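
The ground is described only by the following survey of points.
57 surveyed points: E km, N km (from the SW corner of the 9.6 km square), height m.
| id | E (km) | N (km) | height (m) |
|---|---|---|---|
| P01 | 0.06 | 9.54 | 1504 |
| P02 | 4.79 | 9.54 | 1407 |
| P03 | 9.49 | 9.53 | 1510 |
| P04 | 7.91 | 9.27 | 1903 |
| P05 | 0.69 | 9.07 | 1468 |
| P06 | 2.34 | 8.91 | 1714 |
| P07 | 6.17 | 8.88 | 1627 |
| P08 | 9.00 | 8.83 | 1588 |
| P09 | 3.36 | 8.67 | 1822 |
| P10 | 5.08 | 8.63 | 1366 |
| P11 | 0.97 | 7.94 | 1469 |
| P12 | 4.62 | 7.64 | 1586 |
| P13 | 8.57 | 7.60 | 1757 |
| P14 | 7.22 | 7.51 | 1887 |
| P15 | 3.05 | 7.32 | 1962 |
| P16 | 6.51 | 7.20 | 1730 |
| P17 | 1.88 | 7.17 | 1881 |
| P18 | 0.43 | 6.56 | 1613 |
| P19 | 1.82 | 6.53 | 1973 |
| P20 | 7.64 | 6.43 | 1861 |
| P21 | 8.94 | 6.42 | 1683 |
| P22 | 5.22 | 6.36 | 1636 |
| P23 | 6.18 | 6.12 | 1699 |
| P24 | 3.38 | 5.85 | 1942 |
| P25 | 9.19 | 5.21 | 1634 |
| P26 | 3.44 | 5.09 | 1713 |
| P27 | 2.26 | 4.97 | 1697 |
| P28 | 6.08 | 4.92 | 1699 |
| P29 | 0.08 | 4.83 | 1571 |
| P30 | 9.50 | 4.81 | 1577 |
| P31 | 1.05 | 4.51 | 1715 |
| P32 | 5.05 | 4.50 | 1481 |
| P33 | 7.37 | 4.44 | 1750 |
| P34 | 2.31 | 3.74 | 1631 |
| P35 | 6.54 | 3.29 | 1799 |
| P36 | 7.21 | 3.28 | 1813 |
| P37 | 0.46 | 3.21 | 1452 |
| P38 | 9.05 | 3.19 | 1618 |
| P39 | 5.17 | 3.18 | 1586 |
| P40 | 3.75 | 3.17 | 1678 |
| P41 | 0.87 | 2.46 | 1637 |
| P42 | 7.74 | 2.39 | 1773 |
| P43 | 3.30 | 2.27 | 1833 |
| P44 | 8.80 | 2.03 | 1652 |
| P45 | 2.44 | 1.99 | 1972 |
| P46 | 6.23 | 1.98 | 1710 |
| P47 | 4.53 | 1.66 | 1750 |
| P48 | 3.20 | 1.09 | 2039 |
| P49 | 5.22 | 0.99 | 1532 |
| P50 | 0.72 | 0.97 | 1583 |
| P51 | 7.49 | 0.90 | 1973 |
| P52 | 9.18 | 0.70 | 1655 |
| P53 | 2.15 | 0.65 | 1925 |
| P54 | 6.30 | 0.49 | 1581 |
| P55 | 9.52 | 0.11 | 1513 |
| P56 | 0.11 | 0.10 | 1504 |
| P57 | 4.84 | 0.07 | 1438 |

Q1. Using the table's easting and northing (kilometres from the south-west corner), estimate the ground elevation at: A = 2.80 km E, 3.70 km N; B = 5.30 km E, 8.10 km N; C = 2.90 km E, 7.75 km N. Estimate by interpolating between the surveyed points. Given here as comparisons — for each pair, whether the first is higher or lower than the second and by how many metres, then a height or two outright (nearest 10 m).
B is lower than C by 510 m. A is lower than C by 310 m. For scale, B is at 1450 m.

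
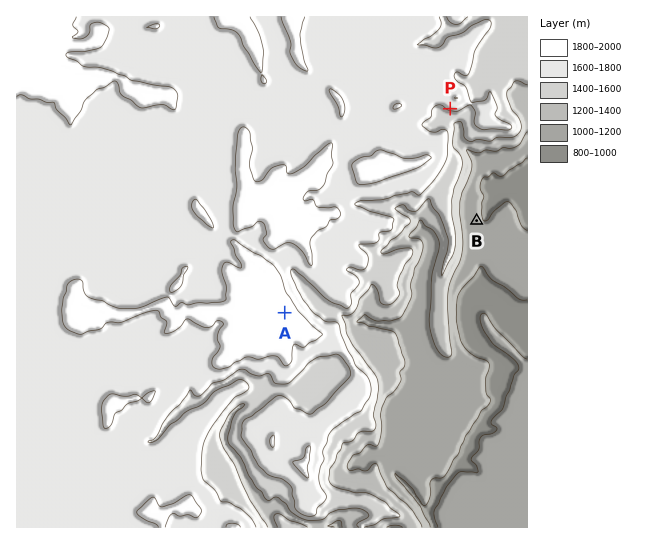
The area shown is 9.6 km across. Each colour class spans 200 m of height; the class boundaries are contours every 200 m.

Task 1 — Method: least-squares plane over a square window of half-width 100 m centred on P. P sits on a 44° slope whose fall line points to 201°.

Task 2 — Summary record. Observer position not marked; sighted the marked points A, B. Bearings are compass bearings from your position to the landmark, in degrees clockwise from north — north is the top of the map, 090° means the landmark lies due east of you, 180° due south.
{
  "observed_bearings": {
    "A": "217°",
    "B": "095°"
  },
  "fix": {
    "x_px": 362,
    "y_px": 211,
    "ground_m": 1650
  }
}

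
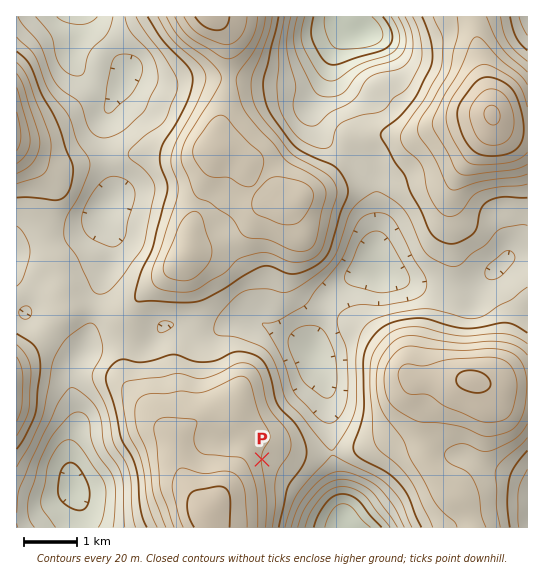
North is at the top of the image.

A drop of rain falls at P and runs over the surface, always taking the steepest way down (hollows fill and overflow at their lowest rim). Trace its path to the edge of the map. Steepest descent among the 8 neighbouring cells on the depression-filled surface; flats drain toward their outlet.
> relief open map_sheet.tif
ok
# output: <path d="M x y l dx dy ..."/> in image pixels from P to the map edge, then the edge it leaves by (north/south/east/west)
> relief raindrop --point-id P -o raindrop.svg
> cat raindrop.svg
<path d="M262 459l8 0 60 60 5 0 3 2 5 5 0 1"/>
exit: south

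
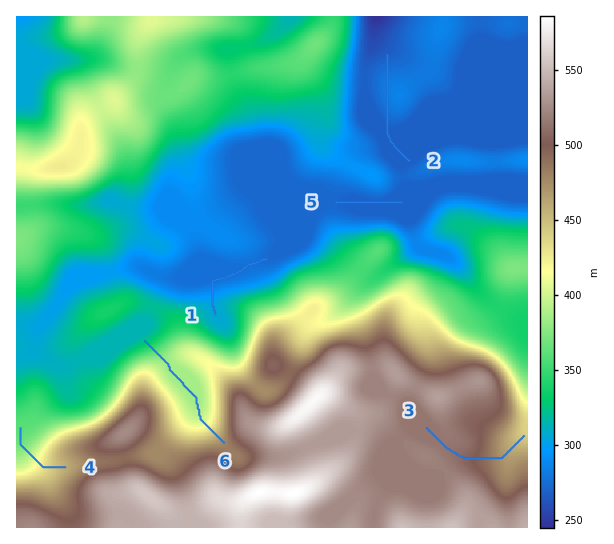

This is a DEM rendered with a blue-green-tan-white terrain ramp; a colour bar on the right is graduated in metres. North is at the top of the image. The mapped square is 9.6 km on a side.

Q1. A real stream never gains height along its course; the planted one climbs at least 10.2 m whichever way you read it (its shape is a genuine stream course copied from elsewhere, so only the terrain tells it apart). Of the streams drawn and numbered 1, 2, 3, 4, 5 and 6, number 2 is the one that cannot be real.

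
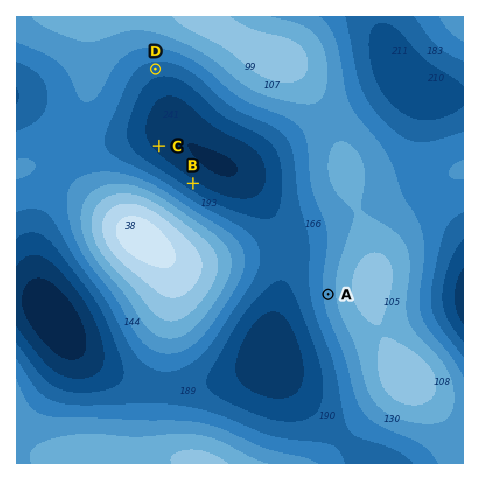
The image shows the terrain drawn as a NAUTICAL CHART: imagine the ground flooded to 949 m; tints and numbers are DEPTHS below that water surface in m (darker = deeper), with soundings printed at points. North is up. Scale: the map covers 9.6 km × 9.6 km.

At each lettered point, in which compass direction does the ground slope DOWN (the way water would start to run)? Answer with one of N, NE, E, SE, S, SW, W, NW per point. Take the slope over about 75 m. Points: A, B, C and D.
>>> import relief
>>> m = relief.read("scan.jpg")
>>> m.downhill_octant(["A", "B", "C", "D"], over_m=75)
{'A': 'W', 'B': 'NE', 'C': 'NE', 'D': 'S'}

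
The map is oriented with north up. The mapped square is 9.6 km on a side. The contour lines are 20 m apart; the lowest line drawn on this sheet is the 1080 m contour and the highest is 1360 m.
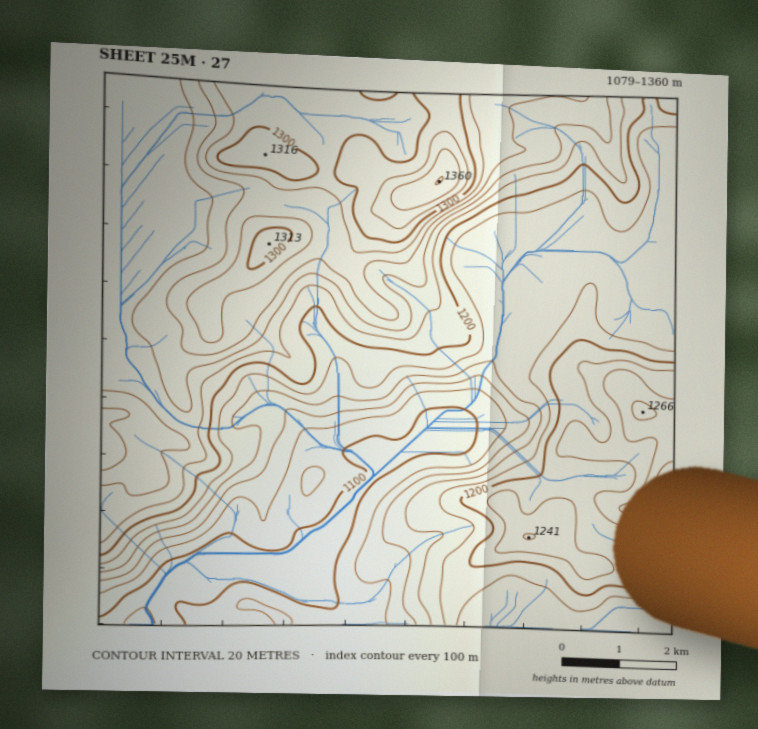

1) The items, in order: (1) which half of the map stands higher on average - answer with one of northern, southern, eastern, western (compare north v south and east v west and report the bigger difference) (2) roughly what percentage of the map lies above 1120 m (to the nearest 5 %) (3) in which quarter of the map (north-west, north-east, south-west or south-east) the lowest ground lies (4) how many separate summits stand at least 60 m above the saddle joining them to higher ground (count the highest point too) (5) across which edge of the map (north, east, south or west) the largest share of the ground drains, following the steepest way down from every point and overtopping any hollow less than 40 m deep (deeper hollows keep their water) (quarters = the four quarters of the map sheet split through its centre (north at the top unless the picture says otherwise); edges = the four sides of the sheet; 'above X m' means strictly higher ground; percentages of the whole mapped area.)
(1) On average the northern half of the map is the higher ground.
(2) Roughly 85 % of the ground is higher than 1120 m.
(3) Look to the south-west quarter for the lowest ground.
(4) There are 2 summits with 60 m or more of prominence.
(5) Most of the ground drains across the southern edge.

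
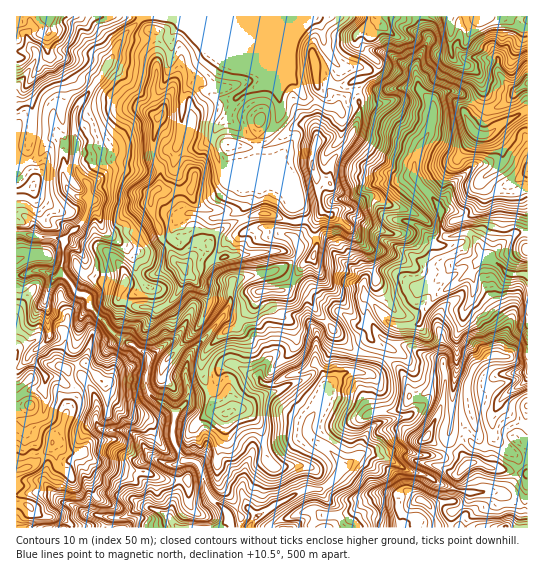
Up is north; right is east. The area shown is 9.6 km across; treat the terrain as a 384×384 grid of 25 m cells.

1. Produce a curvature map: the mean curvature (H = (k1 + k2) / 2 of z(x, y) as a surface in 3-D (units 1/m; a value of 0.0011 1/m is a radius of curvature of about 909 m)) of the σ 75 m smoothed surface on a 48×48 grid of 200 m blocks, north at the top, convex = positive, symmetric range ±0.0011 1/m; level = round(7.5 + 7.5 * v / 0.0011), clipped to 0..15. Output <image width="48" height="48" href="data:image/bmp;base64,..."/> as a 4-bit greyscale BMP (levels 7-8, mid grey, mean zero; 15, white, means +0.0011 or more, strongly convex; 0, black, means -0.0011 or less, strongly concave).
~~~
<image width="48" height="48" href="data:image/bmp;base64,Qk32BAAAAAAAAHYAAAAoAAAAMAAAADAAAAABAAQAAAAAAIAEAAATCwAAEwsAABAAAAAAAAAAAAAAABEREQAiIiIAMzMzAERERABVVVUAZmZmAHd3dwCIiIgAmZmZAKqqqgC7u7sAzMzMAN3d3QDu7u4A////AFVIfMt42YhFRnR4bLdqh3ZXW4Zsepu92ozdpABJVlQ63aKIQ3vLuol0XJaZN5ZVdpqCBW34QzpIxga0hyJqhZqnfI37y2h2WIZkjmljSml34G1liIUiJoesz92TIzVVWnVIr2pmma3c8Mpkeahmo1WHONcAfWVnartoqHuYiegWsOplm8u8yEV2dQB9zbnMmnmIh6yVVgCAAsiVe5iYh2VWQ7yGWLqHZ3eKl8lntD+Et3qWWnVmVXdEVFqIeWVmeXaKlYudcJ0L13mGenVmd4hJmb74WHlXqHd5p2AjGa0J54qHmnZ2eLuTeZXKV5lYiHdHq3D7ys4Uu6qZqGZ2dpvLdkJuZ6hXeYtXqqLLqWAQGpiap1ZnZmiZmLY7d7d1nGdImYO8hQTaCoiImql2ZmmXRbloh7aFSplIaFnNkQ/mLHiXRFq5VWmWRrd4pdWLgm1GqGytpg+QbGiFOpJJZUQzWaVpsedVUkW9yNd/zg/kPWVXdbuTWWaImlV80Nya5ZNac7dJUALqDJVollrVSZu6hnutwarc86lUla5wBtMLoMl5dmfGO7lmmronYaqbpIiF1a8CS+Zy+Q3Jd3m1PsZphEQ9kmVpkJV2xXIOpblkTzGZlolyqmZpNoVthEdo0rYV7wDdvc+1CsFpp2d3pFpma4dalVd41JsI5APdd3brB7ZZuIuXZqc2mWZ1q1eHpo6V4FmLpkNcn4VKzLyEe5Y6p2Z3WHeXiSeQCOlotahs2jEDNFeV2lc6hFd3h1mmNJRKH3d6lni8mahlQyO71nVWNIh3Z2d0ZqzvDUiqVTbImJ3+3LldslZ9yWV3d4VIramqBqylVkqGeJZ4eak40lfrY2h5mpV1fSAUM5pGhm1oiahFZkRIdF+UfelWMzaHVqfLgzlqZZxnh2qYZXqpmsyJVEXWzHVXZ2iYvSZ6mcdmZ4h4zsZm3bu0J6yjV5t2eXmZmEJni8d2mHh3aGVFxHl3u5dTWHqYmZmYRlZ3u8qYt2ZmZ3dHysU5hmY3WMuZqnmYSyV3Zot2uVV3d3c5voV1ZFRpdKuGaGioZXl3ZFtXzGV3d3ZNnEN1V2SZuTiZhXeJhJiIdrpnmlZ3d3ZeapNplmR5y1NphYl5g4h2ZcdXZlmZiHZMpNlZl2RneZh3hnl3k3h3Zcl2plqXZ5dJ6X+IllVFWLy4dXp2pId3VaqFt1Zml2l6uE61ZndUWemrhGl2pJeJd7yUuWZ4qlaZlkjFZ4dTTcZpymhmlHiJmpukqIdomWeGZWi5vJdSf5VVe4dWhziYh4e1lmdmeGllmHina6UxdDqXOXtVeYSIdqeYZ4moZmdZqJmWETFnQ2uHU1qnZnVYdppoeId4d3Zpp2icy7FJmrxzxKWsqZg2d5tZh3Z3d3ZrpmVL9iCL7ahl1JWKlWZliYlphnd3d3ZthXeYEnBM52VDqIWZh2eDaHhqdnd3d3drZo2abP4D18Y4a2erpnh2OLqHZ3d3d3doeIy6u4YD96p4e4aaZ5irlWZmd3d3d3d2ZkOJlomH14qqqA=="/>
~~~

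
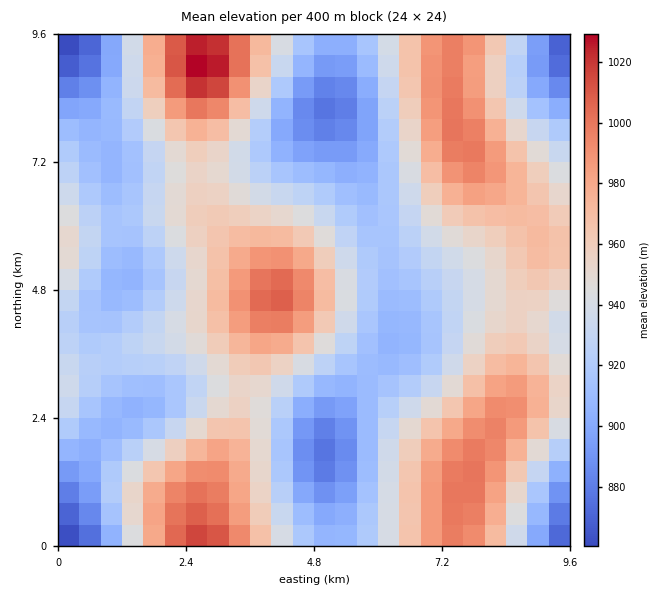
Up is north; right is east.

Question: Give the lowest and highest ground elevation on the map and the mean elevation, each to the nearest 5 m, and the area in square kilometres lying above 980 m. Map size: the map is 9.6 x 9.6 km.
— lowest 860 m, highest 1030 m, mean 940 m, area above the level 15.7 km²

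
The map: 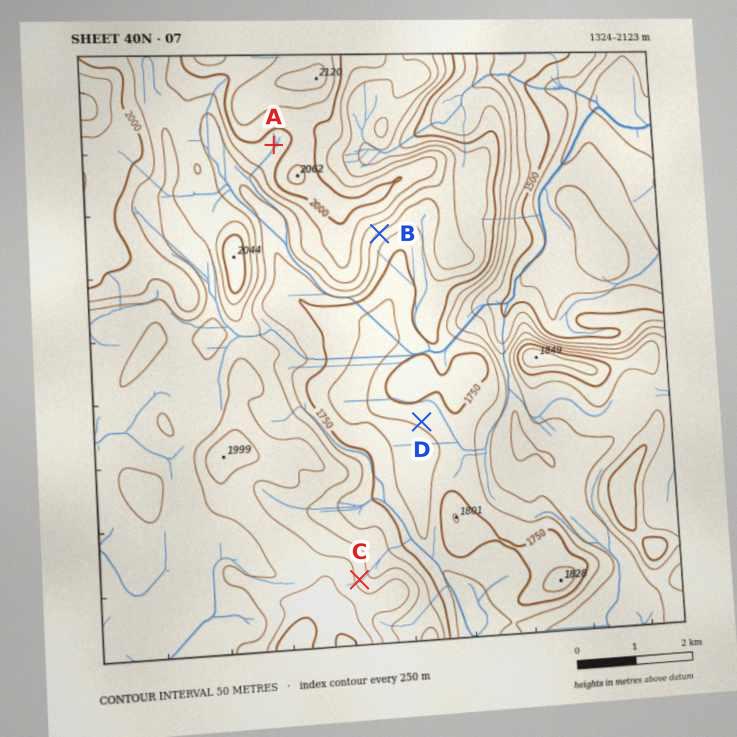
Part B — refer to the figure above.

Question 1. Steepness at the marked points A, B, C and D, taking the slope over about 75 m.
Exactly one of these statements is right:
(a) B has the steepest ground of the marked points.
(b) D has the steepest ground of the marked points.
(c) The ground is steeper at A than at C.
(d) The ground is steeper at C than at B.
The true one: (a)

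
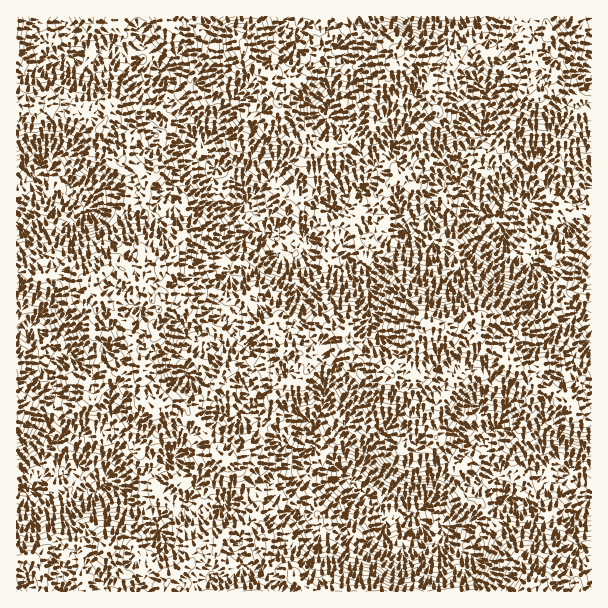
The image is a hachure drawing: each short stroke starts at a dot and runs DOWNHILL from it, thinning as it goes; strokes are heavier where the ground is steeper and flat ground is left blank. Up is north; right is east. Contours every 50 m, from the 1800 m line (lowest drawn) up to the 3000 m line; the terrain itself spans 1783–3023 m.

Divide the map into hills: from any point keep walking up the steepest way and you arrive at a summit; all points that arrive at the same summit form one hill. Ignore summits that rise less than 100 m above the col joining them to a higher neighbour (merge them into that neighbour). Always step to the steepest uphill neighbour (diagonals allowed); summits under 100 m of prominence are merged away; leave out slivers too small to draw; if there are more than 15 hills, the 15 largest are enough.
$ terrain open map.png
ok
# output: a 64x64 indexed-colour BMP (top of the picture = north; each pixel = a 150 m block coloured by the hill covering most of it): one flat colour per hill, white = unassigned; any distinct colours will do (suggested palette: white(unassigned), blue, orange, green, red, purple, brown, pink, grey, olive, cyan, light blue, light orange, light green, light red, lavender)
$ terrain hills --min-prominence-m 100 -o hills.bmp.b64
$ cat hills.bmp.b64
<image width="64" height="64" href="data:image/bmp;base64,Qk12CAAAAAAAAHYAAAAoAAAAQAAAAEAAAAABAAQAAAAAAAAIAAATCwAAEwsAABAAAAAAAAAA////ALR3HwAOf/8ALKAsACgn1gC9Z5QAS1aMAMJ34wB/f38AIr28AM++FwDox64AeLv/AIrfmACWmP8A1bDFAN3d2qqqqqqIiIiIiIiIiZmZmZmZmZmZd3d3d3d3d3d33d3aqqqqqoiIiIiIiIiJmZmZmZmZmZl3d3d3d3d3d3fd3dqqqqqqiIiIiIiIiJmZmZmZmZmZmXd3d3d3d3d3d93d2qqqqqqIiIiIiIiImZmZmZmZmZmZd3d3d3d3d3d33d3aqqqqqoiIiIiIiIiJmZmZmZmZmZmXd3d3d3d3d3fd3aqqqqqqqIiIiIiIiIh3mZmZmZmZmZd3d3d3d3d3d93dqqqqqqqqiIiIiIiIiHd3EZmZmZmZl3d3d3d3d3d33d2qqqqqqqqIiIiIiIiIiHERGZmZmZmRF3d3d3d3d3fd2qqqqqqqoRGIiIiIiIiIgREZmZmREREREXd3dxEXd93aqqqqqqERERgiKIiIiIiBERGZERERERERF3dxEREX3aqqqqqqEREREiIiKIiIiIgRERERERERERERERERERHKqqqhGqERERESIiIiIiIoiIEREREREREREREREREREcwaqhERIiERERIiIiIiIiKCKBERERERERERERERERERzMIiEREiIiIRIiIiIiIiIiIhERERERERERERERERERHMwiIhESIiIiIiIiIiIiIiIREREREREREREREREREREczMIiERIiIiIiIiIiIiIiIhERERERERERERERERERERzMwiIREiIiIiIiIiIiIiERERERERERERERERERERERHMzCIiEiIiIiIiIiIiIiEREREREREREREREREREREREczMIiIiIiIiIiIiIiIiERERERERERERERERERERERERzMwiIiIiIiIiIiIiIhERERERERERERERERERERERERHMzCIiIiIiIiIiIiIiEREREREREREREREREREREREREczMIiIiIiIiIiIiIiIRERERERERERERERERERERERERzMwiIiIiIiIiIiIiIhERERERERERERERERERERERERHMzCIiIiIiIiIiIiIiEREREREREREREREREREREREREczCIiIiIiIiIiIiIiIRERERERERERERERERERERERERzMIiIiIiIiIiISIiIhERERERERERERERERERERERERHMwiIiIiIiIiIREiIiEREREREREREREREREREREREREczCIiIiIiIiIiERIiIRERERERERERERERERERERERERzCIiIiIiIiIiIiERIREREREREREREREREREREREREREiIiIiIiIiIiIiIhERERERERERERERERERERERERERESIiIiIiIiIiIiIiIREREREREREREREREREREREREREbIiIiIiIiIiIiIiIhEREREREREREREREREREREREREbsiIiIiIiIiIiIiIhEREREREREREREREREREREREREbuyIiIiIiIiIiIiIiEREREREREREREREREREREREREbu7IiIiIiIiIiIiIiIhERERERERERERERERERERERERu7siIiIiIiIiIiIiIiIRERERERERERERERERERERERu7uyIiIiIiIiIiIiIiIiERERERERERERERERERERERu7u7IiIiIiIiIiIiIiIiIhERERERERERERERERERERG7u7siIiIiIiIiIiIiIiIiIRERERERERERERERERERG7u7uyIiIiIiIiIiIiIiIiIiERETMzERERERERERERu7u7u7IiIiIiIiIiIiIiIiIiIRERMzMxETMxERERERu7u7u7siIiIiIiIiIiIiIiIiIRERETMzMzMxERERERG7u7sRGyIiIiIiRERCIiIiIiIRERERUzMzMzERERERZru7ERG7IiIiIkREREQiIiIhEREREVVTMzMzMRERERZmZmYREWsiIiREREREREIiIhEVUREVVTMzMzMxERERZmZmZmZmZkIiRERERERERCIiERVVFVVVMzMzMzMREzZmZmZmZmZmREREREREREREQiIVVVVVVVUzMzMzMzMzNmZmZmZmZmZERERERERERERERFVVVVVVVTMzMzMzMzMzZmZmZmZmZkREREREREREREREVVVVVVVVMzMzMzMzMzNmZmZmZmZmREREREREREREREVVVVVVVVUzMzMzMzMzMzZmZmZmZmZERERERERERBERVVVVVVVVVTMzMzMzMzMzM2ZmZmZmZkREREREREREERVVVVVVVVVVMzMzMzMzMzMzZmZmZmZmREREREREREQRFVVVVVVVVVVTMzMzMzMzMzNmZmZmZmZEREREREREREFVVVVVVVVVVVMzMzMzMzMzM2ZmZmZmZkRERERERERERVVVVVVVVVVVUzMzMzMzMzMzZmZmZmZjRERERERERERFVVVVVVVVVVVTMzMzMzMzMzNmZmZmZmZEREREREREREVVVVVVVVVVVVMzMzMzMzMzNmZmZmZmZkREREREREREVVVVVVVVVVVVUzMzMzMzMzM2ZmZmZmZmREREREREREM1VVVVVVVVVVVVMzMzMzMzMzZmZmZmZmZERBERFEREMzNVVVVVVVVVVVUzMzMzMzMzNmZmZmZmZkRBEe7u7u4zM1VVVVVVVVVVVTMzMzMzMzM2ZmZmZmZmREER7u7u7jMzVVVVVVVVVVVTMzMzMzMzM2ZmZmZmZmZERE7u7u7jMzM1VVVVVVVTMzMzMzMzMzMzZmZmZmZmZkRETu7u7uMzMzVVVVVVVTMzMzMzMzMzMzNmZmZmZmZm"/>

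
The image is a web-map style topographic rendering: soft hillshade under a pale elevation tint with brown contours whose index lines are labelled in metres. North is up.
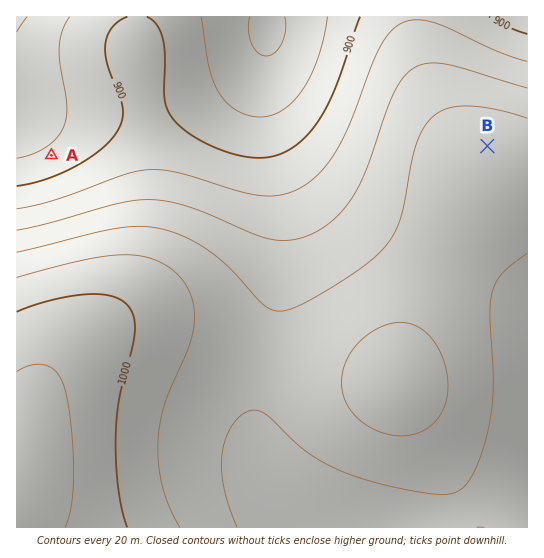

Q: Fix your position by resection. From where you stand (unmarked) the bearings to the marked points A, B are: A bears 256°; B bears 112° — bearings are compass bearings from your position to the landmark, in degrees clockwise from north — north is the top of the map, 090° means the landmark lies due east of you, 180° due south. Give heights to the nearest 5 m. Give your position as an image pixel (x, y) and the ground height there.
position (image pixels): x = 335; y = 85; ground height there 900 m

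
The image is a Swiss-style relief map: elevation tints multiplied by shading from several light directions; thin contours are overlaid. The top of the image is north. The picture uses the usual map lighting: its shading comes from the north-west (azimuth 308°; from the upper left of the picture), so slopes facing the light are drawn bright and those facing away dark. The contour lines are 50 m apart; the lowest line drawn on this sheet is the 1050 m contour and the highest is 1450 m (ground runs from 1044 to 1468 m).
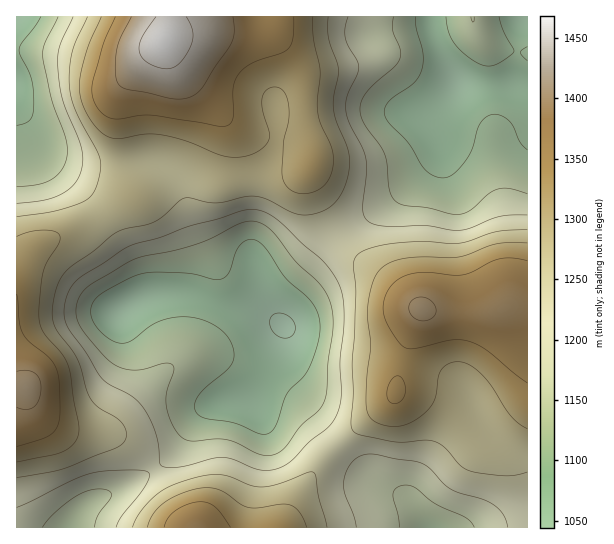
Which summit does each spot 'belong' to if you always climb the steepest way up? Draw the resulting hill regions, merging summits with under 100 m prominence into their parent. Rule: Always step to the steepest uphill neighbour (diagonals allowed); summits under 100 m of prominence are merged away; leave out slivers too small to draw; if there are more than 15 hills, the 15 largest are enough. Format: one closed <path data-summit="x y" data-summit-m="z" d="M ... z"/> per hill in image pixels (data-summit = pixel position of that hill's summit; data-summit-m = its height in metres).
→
<path data-summit="163 41" data-summit-m="1468" d="M527 16l-510 0-1 87 25 43 18 13 22 5 66-3 10 3 13 8 11 14 11 43 9 25 0 19-2 9-7 11-7 2 42 12 28 2 24 14-2-14 6-16 33-40 17-17 60-36 39-37 7-14-2-12-5-14 0-10 25-32 9 4 49-1 13 2z"/><path data-summit="422 309" data-summit-m="1407" d="M457 81l-25 32 0 10 7 20-2 11-5 9-39 37-60 36-50 57-6 20 2 6 5 8 0 8-5 20-7 15 0 7 31 25 36 44 30 30 14 11 23 10 9 10 11 21 101 0 1-441-13-3-49 1z"/><path data-summit="26 387" data-summit-m="1410" d="M17 104l-1 423 54 1 10-17 11-10 39-16 37-25 14-15 12-24 9-10 8-6 13-4 27 0 26-43 7-19 1-12-14-11-15-7-28-2-42-12 7-2 7-11 2-9 0-19-9-25-11-43-11-14-13-8-10-3-66 3-22-5-18-13z"/><path data-summit="195 527" data-summit-m="1389" d="M275 359l-25 42-27 0-13 4-8 6-9 10-12 24-14 15-37 25-39 16-11 10-9 16 354 1-10-21-9-10-23-10-14-11-30-30-36-44-31-25z"/>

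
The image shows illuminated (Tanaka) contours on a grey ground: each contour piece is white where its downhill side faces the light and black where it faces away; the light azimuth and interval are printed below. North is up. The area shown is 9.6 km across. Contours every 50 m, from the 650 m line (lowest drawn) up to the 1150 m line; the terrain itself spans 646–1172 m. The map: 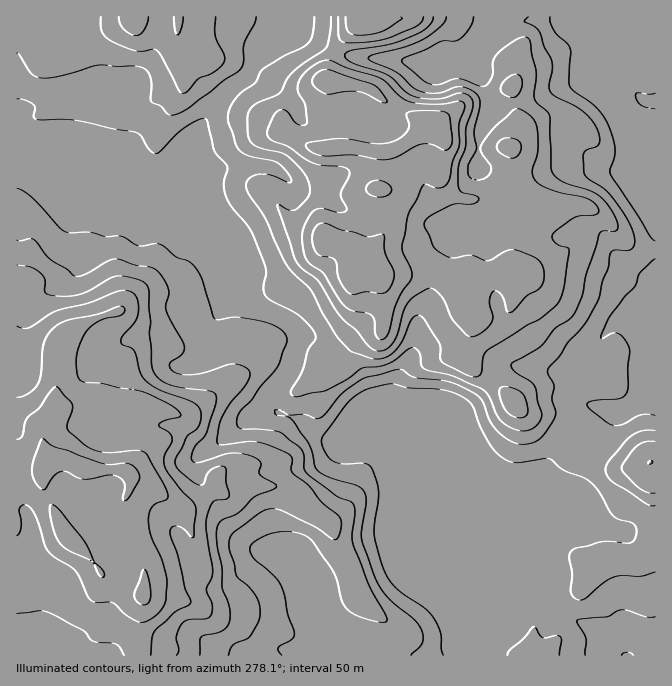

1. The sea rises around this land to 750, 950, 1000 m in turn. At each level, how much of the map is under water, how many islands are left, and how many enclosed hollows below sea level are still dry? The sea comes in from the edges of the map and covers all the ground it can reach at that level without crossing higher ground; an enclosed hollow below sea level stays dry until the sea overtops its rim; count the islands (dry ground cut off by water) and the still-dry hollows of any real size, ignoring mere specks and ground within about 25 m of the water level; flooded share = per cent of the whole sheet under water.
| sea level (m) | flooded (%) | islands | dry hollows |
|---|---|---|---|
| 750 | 17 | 0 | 0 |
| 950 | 70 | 0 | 0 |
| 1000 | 78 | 1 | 0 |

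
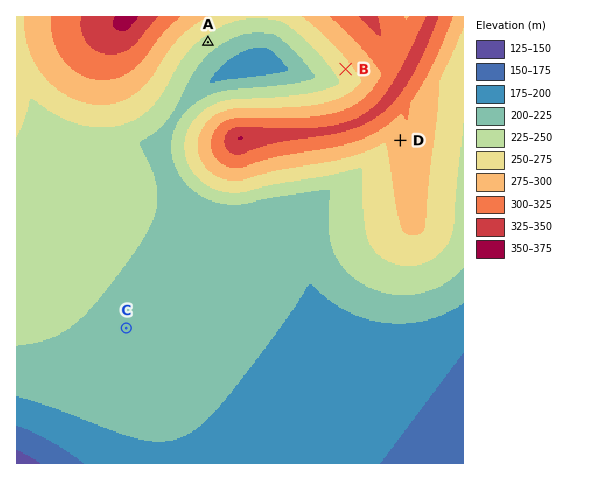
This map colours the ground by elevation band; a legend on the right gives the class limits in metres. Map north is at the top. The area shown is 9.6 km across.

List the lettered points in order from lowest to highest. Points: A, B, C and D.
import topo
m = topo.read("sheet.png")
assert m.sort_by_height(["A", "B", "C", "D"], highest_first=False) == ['C', 'A', 'B', 'D']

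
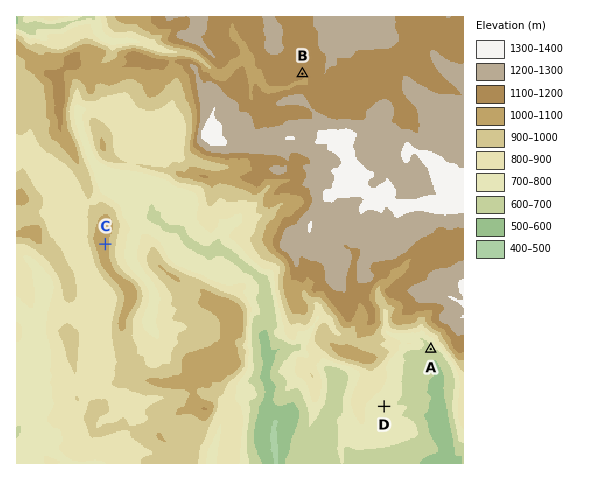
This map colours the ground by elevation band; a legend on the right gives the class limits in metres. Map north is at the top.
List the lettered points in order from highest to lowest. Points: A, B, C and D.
B C D A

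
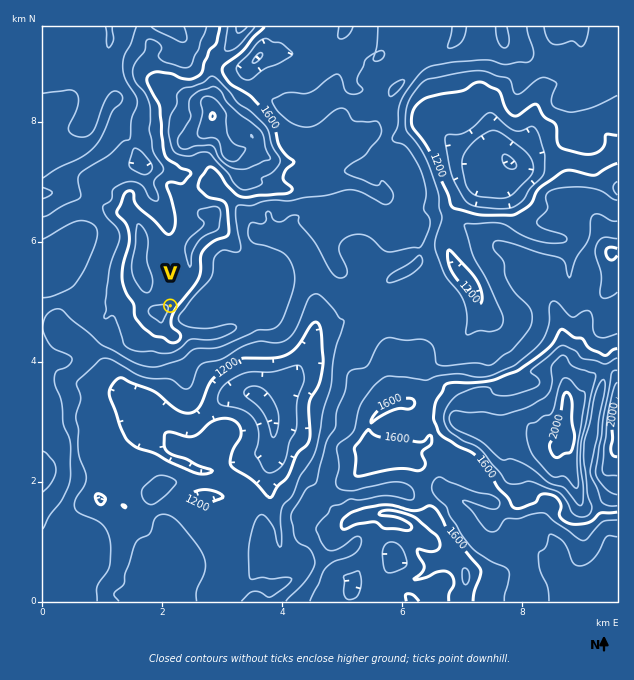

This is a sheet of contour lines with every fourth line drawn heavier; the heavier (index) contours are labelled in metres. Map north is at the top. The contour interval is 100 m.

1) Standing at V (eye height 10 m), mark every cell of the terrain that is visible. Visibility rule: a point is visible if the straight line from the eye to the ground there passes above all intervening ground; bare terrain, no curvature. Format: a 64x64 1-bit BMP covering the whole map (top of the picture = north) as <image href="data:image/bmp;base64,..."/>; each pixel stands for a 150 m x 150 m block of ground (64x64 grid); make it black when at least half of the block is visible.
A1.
<image width="64" height="64" href="data:image/bmp;base64,Qk0+AgAAAAAAAD4AAAAoAAAAQAAAAEAAAAABAAEAAAAAAAACAAATCwAAEwsAAAIAAAAAAAAA////AAAAAAABTz//eIYAAAD/H7+QAgAAAP8fX4ACAAAA/w+3AAIAAAB/z/OAPAAAAH/P8gA8AAAAf4+zAAwAAAA7D7+ACAAAAD4P/8CwAAAABA/58HAAAAAAD//8AAAAAAAH/8AACBAAGA//gAAQAAAAD//AADCAAAAH//AAcYAAAAP/8ABjgAAAAH/wAOGAAAAYf//iw8AAAA5/+A4HwAAAD5/4DAfAAAAPD/gd38AAAAAH/h//wAAAAAf/n4/AAAAAAf//h8AAAAAB///zwAAAAAD////AAAAAAP+D/8AAAAAA/8D/wAAAAAD/4P/AAAPgAP/wP8AAA/jAf/gfwAAB/4B/+B/AAAH/wH/4H4AAA//Af/gfgAAPf+D+eD+OAB+/4O4QP44AH5/gx4B/nwAbj+GDwH+fABuHAQfAfA4AEwQDB8DwDgAQAAOPgOAOAAAgD/8AQBwAACA/7gAAfAABAD/+AAH8AAIAf/4AAPgAAgH/+AAAcAAAA4DgAAAAAAAAAAAAAAAAAA/AAAAAAAAH3oAgAAAAAAfxAHAAAAAABvAAGAAAAAAAMAAAAAAAAAAwAAAAAAAACAAAAAAAAAAMAAAAAAAYAAwAAAAAAAcAGAAAAAAAAwAAAAAAAAABAAAAAAAADAwAAAAAAAB8DAAAAAAAAHAOAAAAAAAEIAYAAAAAAAAgBw=="/>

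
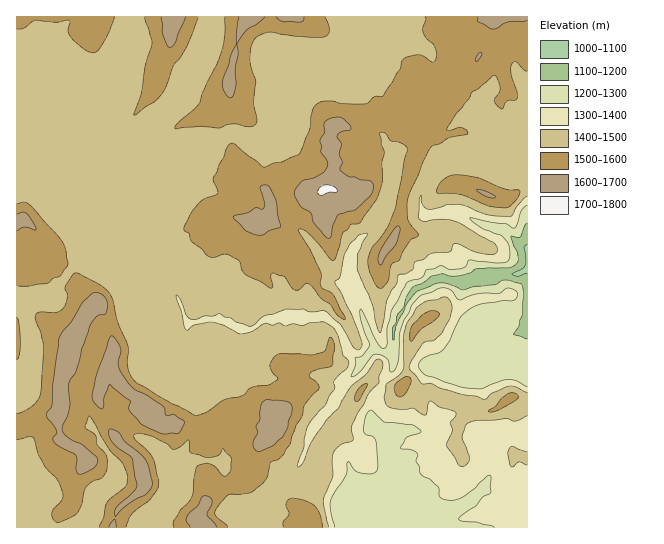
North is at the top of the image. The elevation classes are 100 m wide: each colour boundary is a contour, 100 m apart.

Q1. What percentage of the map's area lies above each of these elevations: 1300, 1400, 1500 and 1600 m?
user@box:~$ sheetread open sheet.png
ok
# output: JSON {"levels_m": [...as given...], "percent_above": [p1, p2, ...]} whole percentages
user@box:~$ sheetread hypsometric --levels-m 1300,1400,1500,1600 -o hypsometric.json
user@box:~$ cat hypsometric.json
{"levels_m": [1300, 1400, 1500, 1600], "percent_above": [92, 82, 34, 6]}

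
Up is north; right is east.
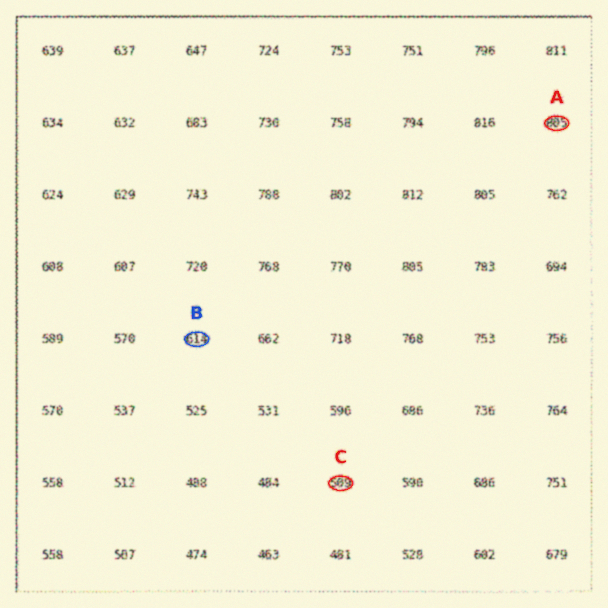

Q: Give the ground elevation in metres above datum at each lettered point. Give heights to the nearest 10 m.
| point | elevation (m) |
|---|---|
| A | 810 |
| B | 610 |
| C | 510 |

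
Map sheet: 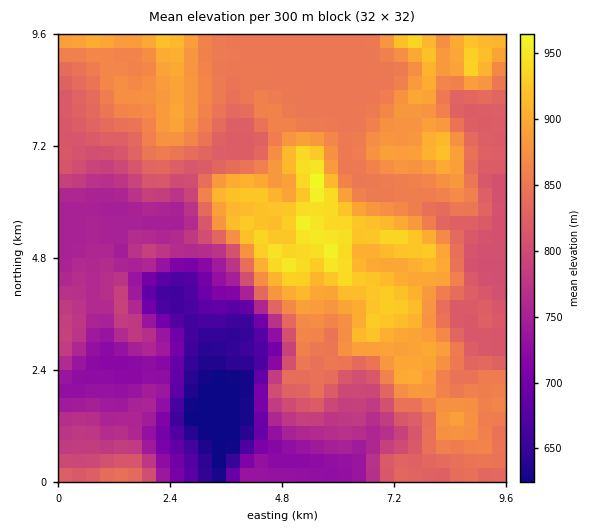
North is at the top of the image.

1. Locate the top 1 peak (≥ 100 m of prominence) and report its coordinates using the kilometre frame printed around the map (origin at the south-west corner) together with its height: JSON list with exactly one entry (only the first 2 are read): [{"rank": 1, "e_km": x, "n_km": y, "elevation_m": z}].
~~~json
[{"rank": 1, "e_km": 5.51, "n_km": 6.41, "elevation_m": 972}]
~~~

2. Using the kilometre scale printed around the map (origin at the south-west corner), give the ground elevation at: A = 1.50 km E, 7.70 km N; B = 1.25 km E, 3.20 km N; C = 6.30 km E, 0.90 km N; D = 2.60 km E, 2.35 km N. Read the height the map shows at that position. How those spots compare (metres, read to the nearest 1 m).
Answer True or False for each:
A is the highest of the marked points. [True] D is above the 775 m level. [False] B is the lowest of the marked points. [False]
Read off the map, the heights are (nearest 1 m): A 847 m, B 755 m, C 759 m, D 677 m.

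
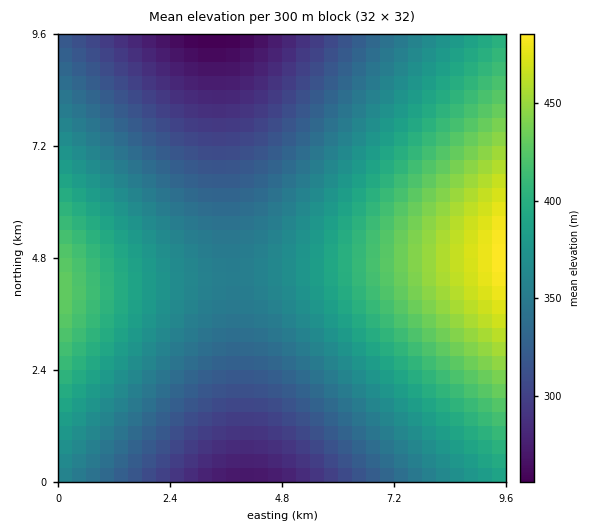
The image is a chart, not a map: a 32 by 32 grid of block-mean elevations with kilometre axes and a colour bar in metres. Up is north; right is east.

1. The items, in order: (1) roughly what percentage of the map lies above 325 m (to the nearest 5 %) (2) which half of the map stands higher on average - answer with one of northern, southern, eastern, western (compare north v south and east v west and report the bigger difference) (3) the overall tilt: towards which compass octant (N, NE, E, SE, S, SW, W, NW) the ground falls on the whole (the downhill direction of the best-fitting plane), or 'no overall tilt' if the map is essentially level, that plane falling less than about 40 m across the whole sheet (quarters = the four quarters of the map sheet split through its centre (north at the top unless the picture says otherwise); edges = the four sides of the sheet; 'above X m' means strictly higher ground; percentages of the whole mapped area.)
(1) Ground above 325 m makes up about 75 % of the sheet.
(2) On average the eastern half of the map is the higher ground.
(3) The general tilt is down to the west (the land rises towards the east).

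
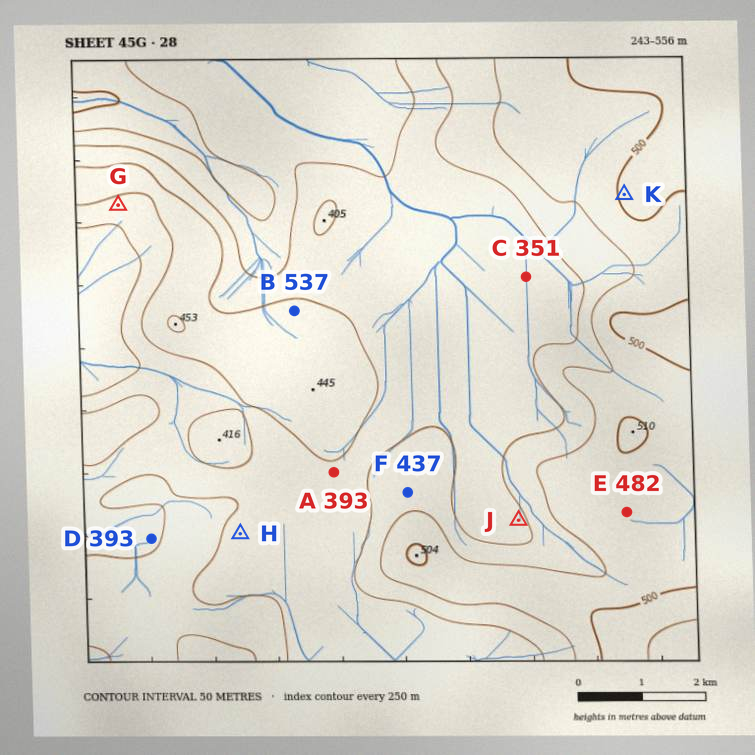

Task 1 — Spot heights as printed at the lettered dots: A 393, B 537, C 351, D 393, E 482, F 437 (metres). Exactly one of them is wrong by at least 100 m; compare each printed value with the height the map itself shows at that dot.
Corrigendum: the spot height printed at B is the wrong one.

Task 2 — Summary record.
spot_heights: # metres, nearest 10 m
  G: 380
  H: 390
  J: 390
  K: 510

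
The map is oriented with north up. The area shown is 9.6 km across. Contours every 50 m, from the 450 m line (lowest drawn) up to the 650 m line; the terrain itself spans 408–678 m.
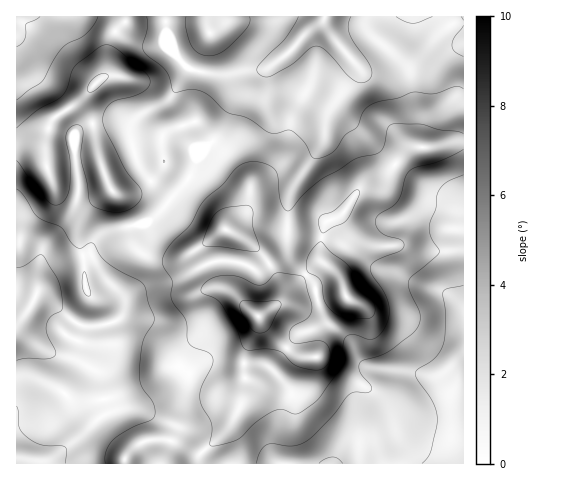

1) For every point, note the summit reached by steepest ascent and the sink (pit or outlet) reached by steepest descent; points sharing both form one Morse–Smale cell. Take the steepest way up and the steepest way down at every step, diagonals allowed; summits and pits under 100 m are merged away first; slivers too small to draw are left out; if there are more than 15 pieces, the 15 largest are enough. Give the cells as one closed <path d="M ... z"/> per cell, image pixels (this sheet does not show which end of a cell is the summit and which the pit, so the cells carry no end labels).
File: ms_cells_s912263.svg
<path d="M125 16l-109 1 1 447 180 0 2-9 27-24 13-21 6-22 0-32 13-28 1-12 18-11 4-8-1-14-16-26-13-13-26-15-4-16-22-28-34-22-7 10-13 13-12 6-17 1-6-4-12-36-12-56 4-7 16-15 3-32 5-10 12-12z"/><path d="M463 16l-337 0 0 5-12 12-4 7-4 35-16 15-4 7 12 56 10 32 8 8 17-1 12-6 13-13 7-10 29 19 27 31 4 16 26 15 17 18 12 21 1 14-2 6 37-39 7-1-4-11 6-29 16-7 22-30 21-10 19-21 9-7 23-1 29-7z"/><path d="M463 141l-28 6-18 0-7 2-26 27-21 10-22 30-16 7-5 20 0 16 18 17 8 19-17 1-30 8-21 0-19 12-1 12-13 28 0 32-6 22-13 21-27 24 0 9 265-1z"/>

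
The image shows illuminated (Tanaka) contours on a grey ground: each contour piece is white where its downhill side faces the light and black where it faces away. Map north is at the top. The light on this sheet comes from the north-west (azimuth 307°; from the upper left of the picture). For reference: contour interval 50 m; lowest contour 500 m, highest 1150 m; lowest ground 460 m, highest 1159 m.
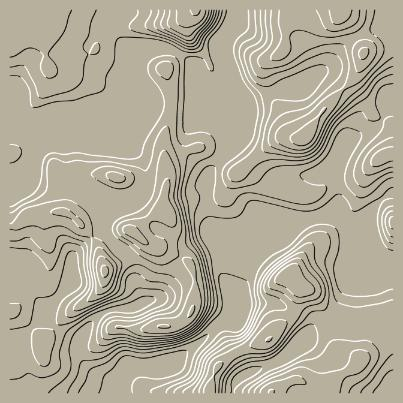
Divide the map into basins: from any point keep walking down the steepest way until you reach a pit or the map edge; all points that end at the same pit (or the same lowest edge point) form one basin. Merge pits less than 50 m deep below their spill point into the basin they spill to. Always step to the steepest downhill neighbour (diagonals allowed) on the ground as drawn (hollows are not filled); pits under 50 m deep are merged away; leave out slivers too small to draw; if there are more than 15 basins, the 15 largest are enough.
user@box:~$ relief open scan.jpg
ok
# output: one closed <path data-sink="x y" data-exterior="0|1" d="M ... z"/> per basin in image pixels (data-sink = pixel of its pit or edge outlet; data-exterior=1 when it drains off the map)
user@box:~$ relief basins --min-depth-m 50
<path data-sink="118 393" data-exterior="1" d="M393 10l-383 0 0 383 199 0 5-20 9-12 15-10 30-11 25-25 4-10 2-18 11 3 17 23 2 15 6 18 26 13 6-19 2-25 4-3 20-3z"/><path data-sink="233 393" data-exterior="1" d="M302 288l-3 1-2 16-4 10-25 25-30 11-21 16-7 18 0 8 61 0 23-14 18 7 16 1 9-10 21-13 2-3-1-3-24-12-6-18-2-15-17-23z"/><path data-sink="393 393" data-exterior="1" d="M393 309l-20 3-4 3-2 25-7 21-6 7-14 7-10 9-2 3 2 6 63 0z"/>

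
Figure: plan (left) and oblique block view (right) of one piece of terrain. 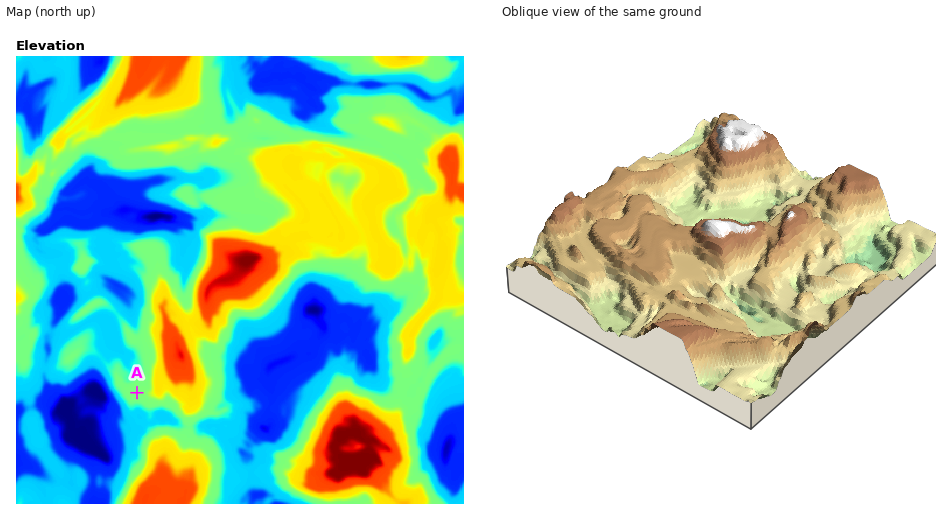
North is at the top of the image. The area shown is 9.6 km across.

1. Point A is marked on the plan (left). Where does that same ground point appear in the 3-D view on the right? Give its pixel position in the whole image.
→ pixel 830 233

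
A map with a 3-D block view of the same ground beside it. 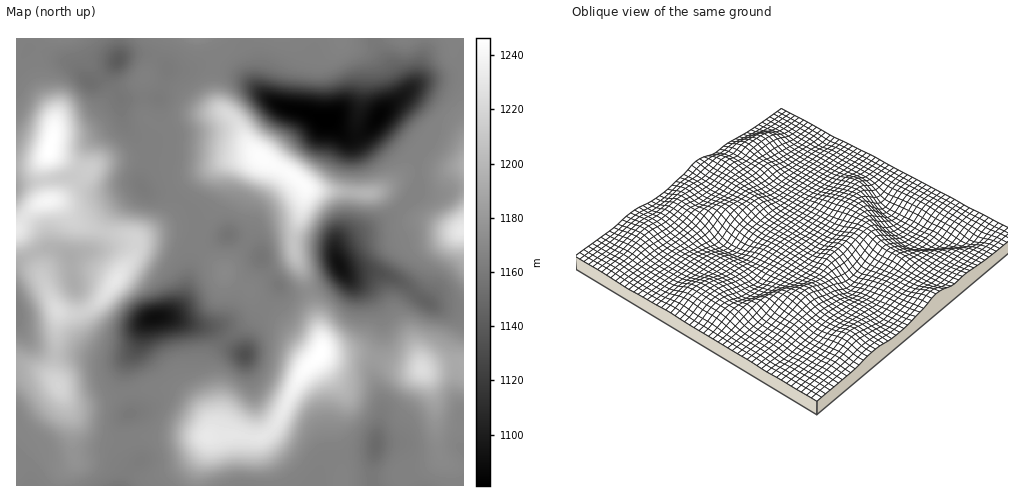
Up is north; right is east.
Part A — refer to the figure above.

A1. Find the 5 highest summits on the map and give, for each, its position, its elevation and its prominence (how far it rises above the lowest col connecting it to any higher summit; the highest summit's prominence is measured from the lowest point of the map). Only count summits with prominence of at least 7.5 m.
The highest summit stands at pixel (50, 148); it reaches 1246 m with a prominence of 165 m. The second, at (321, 354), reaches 1246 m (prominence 81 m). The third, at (262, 158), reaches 1244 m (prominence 72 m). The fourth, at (48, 201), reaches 1240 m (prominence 24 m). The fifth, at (116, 280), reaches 1231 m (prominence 20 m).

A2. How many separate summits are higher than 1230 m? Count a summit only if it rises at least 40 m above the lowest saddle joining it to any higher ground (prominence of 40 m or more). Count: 3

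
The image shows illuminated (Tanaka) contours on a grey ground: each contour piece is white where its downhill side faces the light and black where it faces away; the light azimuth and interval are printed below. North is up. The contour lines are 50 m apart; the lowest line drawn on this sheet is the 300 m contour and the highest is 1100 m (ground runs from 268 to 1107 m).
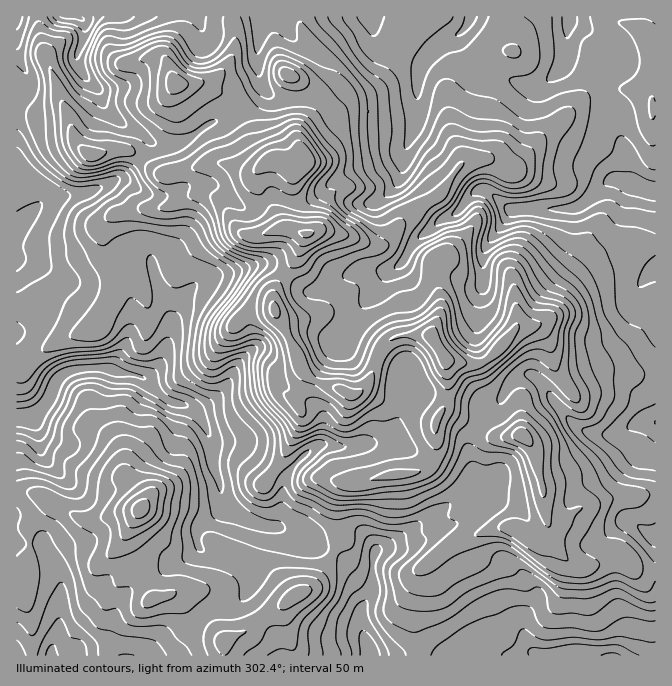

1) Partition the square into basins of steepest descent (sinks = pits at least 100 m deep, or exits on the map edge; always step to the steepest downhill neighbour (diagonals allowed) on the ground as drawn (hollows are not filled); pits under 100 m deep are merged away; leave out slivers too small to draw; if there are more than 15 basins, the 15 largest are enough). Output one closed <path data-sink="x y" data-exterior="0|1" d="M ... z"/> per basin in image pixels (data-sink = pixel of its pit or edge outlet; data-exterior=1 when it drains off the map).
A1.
<path data-sink="655 192" data-exterior="1" d="M655 16l-14 1 0 8 12 18 0 47-2 2 2 6-6-5-15-4-33 0-9 4-30 30-11 8-39 40-20-12-18 0-11 4 2-5-12-26-3-25 1-14 4-6 29-33 13-5 16 1-5-3-5-12-1-19-266 0-1 9 3 12-2 15-12 21-10 6-9 3 32 17 9 11 7 17 2 13 11 17 5 3-13 13 2 14 15 21 9 20 6 0 16 5-8 25-18 25-5 12 3 20 20 37 5 16 11 11 10 5 20 5 6 5 7 0 13-11 11-31 9-11 10-5 10-2 22 2 16 24 2 32-5 18 47 26 14 2 16-4 9 8 7 15 2 15 5 13 1 25 7 25 8 17 11 11 7 3 13 0 24-8 8 0 18 13 16-1z"/><path data-sink="32 417" data-exterior="0" d="M210 194l-16 0-29 14-18 0-29 5-10 5-5 7 0 17 8 28 2 18-14 37-4 4-31 10-20 10-19 15-9 3 0 125 22 2 44 25 18 0 20-6 18-2-9 17-1 10 10 17 1 12 15 31 13-2 7-3 11 0 10 5 29 42 1 16 67 0 1-8-9-23-1-18 4-6 21-12 11-11 22-40-3-21 0-14 3-15 7-5 12 0 32-9 23-1 12-5 6-8 3-10-2-23 10-20 4-15-2-32-16-24-22-2-14 4-11 9-15 36-13 11-7 0-6-5-15-3-15-7-11-11-5-16-20-37-3-12 1-13 22-32 8-25-20-5-27 8-12-2-11-9-10-20z"/><path data-sink="370 655" data-exterior="1" d="M445 411l-3 0-6 9-2 7 2 23-3 10-6 8-20 6-15 0-32 9-12 0-7 5-3 15 3 35-22 40-11 11-21 12-4 6 1 18 10 31 123 0 1-18-4-23 5-23 0-20 6-8 30-21 35-14 22-1 13 10 7 0 10-5 6-6-5-42-5-13-2-15-7-15-9-8-16 4-14-2z"/><path data-sink="17 230" data-exterior="1" d="M17 101l0 265 8-2 19-15 26-13 25-7 4-4 14-37-2-18-8-28 0-17 11-11 20-5 31-1 29-14 16 0 14 11 10 20 11 9 12 2 26-8-10-20-15-21-1-18-13 2-15-7-17-1-42 11-6 0-10-5-24-18-15-2-17 5-8 0-14-12-8-29-4-4-29 2z"/><path data-sink="614 655" data-exterior="1" d="M549 526l-7 7-10 5-7 0-13-10-22 1-35 14-30 21-6 8 0 20-5 23 4 40 237 1 1-84-16-1-18-13-8 0-24 8-13 0-7-3-11-11z"/><path data-sink="52 655" data-exterior="1" d="M34 493l-18 0 1 163 207-1 0-15-29-42-10-5-11 0-15 5-5 0-3-3-3-13-9-15-1-12-10-17 1-10 9-17-18 2-20 6-18 0z"/><path data-sink="569 17" data-exterior="1" d="M640 16l-138 0-1 19 5 12 5 3-16-1-13 5-26 28-7 11-1 7 1 23 14 39 9-3 18 0 18 12 6-2 19-22 27-24 24-25 15-9 43 2 5 2 5 6 1-56-12-18z"/><path data-sink="67 17" data-exterior="1" d="M187 16l-149 1 6 38 12 27 3 15 10 20 5 21 13 15 11 1 17-5 15 2 24 18 10 5 55-12-13-32-25-32-3-13-12-23 0-10 20-27z"/><path data-sink="17 17" data-exterior="1" d="M37 16l-21 1 0 83 19 11 19 0 1-2 10 2 1-3-7-11-3-15-12-27z"/>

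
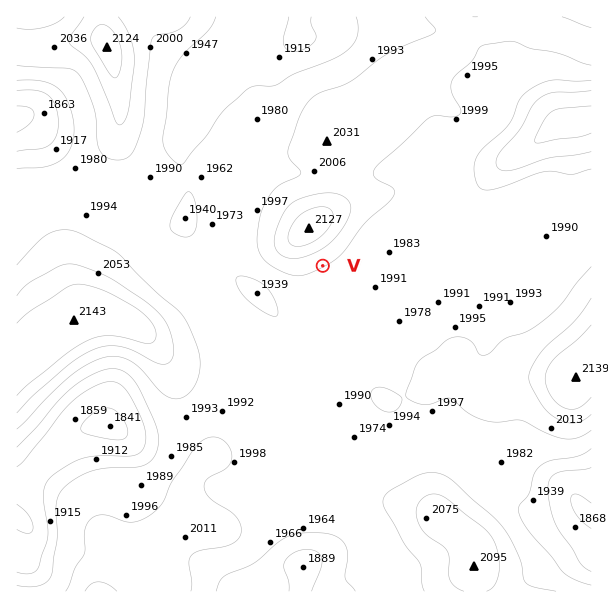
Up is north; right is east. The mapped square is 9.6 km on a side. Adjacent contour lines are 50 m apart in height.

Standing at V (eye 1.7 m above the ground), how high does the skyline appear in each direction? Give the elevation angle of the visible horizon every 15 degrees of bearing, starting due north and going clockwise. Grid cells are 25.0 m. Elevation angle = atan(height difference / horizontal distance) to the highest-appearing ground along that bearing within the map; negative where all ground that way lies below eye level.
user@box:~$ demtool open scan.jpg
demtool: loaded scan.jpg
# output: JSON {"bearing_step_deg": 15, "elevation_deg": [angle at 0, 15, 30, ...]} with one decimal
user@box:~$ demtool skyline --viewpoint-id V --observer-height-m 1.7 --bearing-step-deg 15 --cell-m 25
{"bearing_step_deg": 15, "elevation_deg": [10.6, 7.5, 3.8, 1.1, -0.3, -0.2, -0.1, 1.5, 1.3, 0.1, 0.8, -0.0, -0.2, -0.1, 0.1, -0.1, 1.1, 2.3, 2.6, 5.7, 9.2, 11.6, 12.7, 12.3]}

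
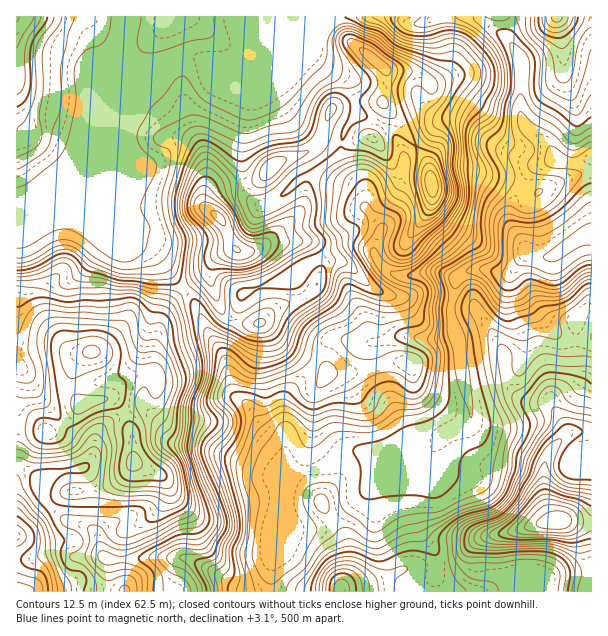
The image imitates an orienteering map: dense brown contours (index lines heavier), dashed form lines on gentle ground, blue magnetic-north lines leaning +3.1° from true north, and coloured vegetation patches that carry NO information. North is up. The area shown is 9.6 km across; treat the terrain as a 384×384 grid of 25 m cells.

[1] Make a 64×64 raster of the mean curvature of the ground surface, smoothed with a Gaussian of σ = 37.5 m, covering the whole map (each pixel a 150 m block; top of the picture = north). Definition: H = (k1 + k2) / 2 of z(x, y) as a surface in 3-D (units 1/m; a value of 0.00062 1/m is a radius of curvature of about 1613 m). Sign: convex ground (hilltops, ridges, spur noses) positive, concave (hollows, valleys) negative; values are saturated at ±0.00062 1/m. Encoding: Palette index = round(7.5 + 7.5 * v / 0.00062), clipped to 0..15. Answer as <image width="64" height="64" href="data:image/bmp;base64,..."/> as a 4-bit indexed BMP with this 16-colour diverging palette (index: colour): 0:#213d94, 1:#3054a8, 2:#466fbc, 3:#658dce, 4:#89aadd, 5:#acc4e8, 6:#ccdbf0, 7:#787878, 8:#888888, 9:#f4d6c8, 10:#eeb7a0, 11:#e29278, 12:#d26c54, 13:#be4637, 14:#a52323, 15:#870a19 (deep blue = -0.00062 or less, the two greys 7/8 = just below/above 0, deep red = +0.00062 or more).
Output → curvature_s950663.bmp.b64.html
<image width="64" height="64" href="data:image/bmp;base64,Qk12CAAAAAAAAHYAAAAoAAAAQAAAAEAAAAABAAQAAAAAAAAIAAATCwAAEwsAABAAAAAAAAAAlD0hAKhUMAC8b0YAzo1lAN2qiQDoxKwA8NvMAHh4eACIiIgAyNb0AKC37gB4kuIAVGzSADdGvgAjI6UAGQqHALzaeHeHjOtlaL3bdGd3d5l3v+qHdnd3d2VVV5d3dVrrmLt2nLd63Kh4vJUmqGVmiGjf/JmHd3dmaJmId3d0NrplnHOMlEeaqYeoIFumVWZUR73LmImZmGVoh2ZVVVMUqVR5UUcwMiEjITIny2NGd1RGmZmGaaqpdXpjNDIiMiand4hDeDA3ZTIhFa2lI0Z3dlZ3eHVYmZhUfch2QiIRSIW7uWjdZKzKmIVZumRVRnd2ZmV4ZFeJhnZr7+3Kl1R6htzJZ6hGrMuqhmm7q6U2d3dmZohkV4h3mqzv////7d2ou8gzREV3ibymac3tlDV3dmZ4iGVWeHd4re7c3////7a4dCNXd2VFi7iKzNt1RXd2aah3dmZ3dkNXh1R6y7zvttczZ3d3ZkM2rMy6l1Vmd3aMt2Z3d3d2UzQyEVi8y8y2pSWsupiIdkSO7JiHVWd3d5y4Znd3d3dmVUMRJZvLiJiEVZ3bqaqqiL/pZ4dUZ3d3iZh3d3d3d3d3ZTEnq8lUZ6RmV3ZmnMur78dGd0RWd3Z2eIh3d3d3d3d2U0aK2DI1dTMzRDWcyqzv11Z2RWZ3d3ZniHd3d3d3d4dlM1rnEUU2dURDNHvcu87WNERWZnd3h3d4d3d3d3iIiHVXi/s0dzipmZYzWcyWV3ICNXZWd3iId3d3d4iHd4iHZXl4/4JnWszdtkRoq4IWdCNnhlZ3d4h3ZmZnd4h3iIdld1a/10ZpzbqVNYq8lFy1R5qGV3ZWiGVVZmZnd3Z3d3ZVVXndq0jLh6cyabuGnrZ73aZXZDWIVWaJhlVmd3ZWZUVUNb27WKhnu3RGmGislovNpVhjNqlVeaunVVZniFZlZ3ZoqHlodWm8y5h1arpzNFZSWoRZyneaqpdomGaHVmaKqqqGV3dViZmry3Vqu4QgARJalXvLmImIdXrKd4ZWZ7uay4VodkWah2eJhWrNynQSRnh1aKupiHZVa9t2dVdpuFjMp2hlRqqHVWeYaczNxzNpmGZWeZmZmHZ623ZkV3qlNqupiVRHqYd3domKyozXImm5dmVomZmamYrbdkRXi6ZGmHiKZVepiZmXZ5vJe8cSWKqZdleZiIiarO2nNGeLp2eHZnlnaLqay7l1eqh5pQFIiKynVoh2Z3mrzMokd4uod4dmaEeJupvLqXVpmHhxAliIm6dEZ2ZmZ3ZFeCRnnLh4h2d3R4m6ibqZdVmph0BHnMy6hTNFZ3d2Q0ZzI3ishnmGaIdImaqHiImXWcuXEa3O/9p1M0V3Z4dnrdMkicpXmXZ5p0iqmIh3ebpoy4QE7YnNuYdkRndWd3issRirx1mXiay4SKqWeId4zHi6cgj5NHq7vLhndTRniZlgGs20WGm7q8pXiHV4d4ndiKpxHPYkaJqs7bhSOM3e25QI7pNFa7hozqh2Q2iJqbt3mGNv0wRFZme/5xOv/s3v2Af+gzSLhDW/u6qFVouWd1VkaL6BAiIkVI/kB/+TEnuTA8tzJJpiJa9om9yFeFI0VUNrylR4ZDJGXNRe9wAAAQAAIRNFmFM0jCNZ38dVMzVmU1u6q+7KhiE2q++QBauEJnUySHVVRVRpM0attkRFVndjW7vN//66hTRpuBA7/9mJmInLc0VlVWdVRXh1Vnd2d1I4hoz977re7KdTIVr/t1eIndhTV4dmZnZVZlVnd3eGQjVTbsRc2YrMupqlNa/YRYeblkNGd3Znd3ZmZ3d3eHZEZlbPoAfMhlREarchW/2Gd4hlIlZmZ2V3d3d4d3d3dkWsvf+AAmvbhlNGh1Mkr/lWdVQ3uoZWd3d3eIh3d3iGRc///FIzNa7JdkVWh1Nv/Hh0VVrdunZWd3eId3eHeHZFr/uFIkQzWsl3ZVV6lF7+u2RXZ5q7qFR3eHd3eId3dlWN2WZEiFM3uGd3ZFukX//qVHhleaqpdXd3d3eHd3d2VGvbqXatlDWYVWZTSqR//6Y1mXZ5q7uXh3d3d3h3d3ZUa8uoZZ/4M2h1QzJbgn/8Qkm6h2Z4maqHZ2d3d3d3ZlRqzJdUjv6nZol0NJ1hb/oyepdmZlNEV4h3d3d3h3ZmVFjdhlVq3/7Jebl47UKMzJZmVFaJdEZimph3Z3d3d4mFWMt2ZWZ4mt6Wi6zpN8iP5zI1eKp0a7R7t3dnd3d4mqh5qGZlZmVDbcVJzbVcxF3GIkeIdUV7xmqXeGd3d3eIiIiHZ2ZndkNL1jepZZ2SSJYzaYQ1ZmnHeHaIZ3d3dnd3d3d3dmd3ZUr5VENYumVVd2ercjd2eseIZohmd3d3eHd4d3d3d3d2Wv+ER82nV3ZnispQOIeKtpl2iXZ4d3d3eJl3d3dnd3ZY/5WM/XVIuXZ4h0A5qZqmuXaIdnd3d3d4mHd3Z3Znd2arZme6Uzjbh4irgjm6qpXJZohmd3d3d3iYdmd3d3ZndmZlM4pjWtuZqruCGLuqhslWh2Z3d3eHeIh2d3d3d2Z3VnU1rrisuZrMy3EXqqqGyFaHZnd3eId3iHZnd3d3dnZmZHz/7cp3mrzLcRWJqoa3RYh2d3eIh3Z3d3iHd3d3dUVY//qZh2eqqqpQFWipdrdFeId4d3iIh3d4iIh3d3eGR9//pVZ3aMyplyFGZ5hlp1RXd3h3eImIh4iYd3d3d3VM/8qmRFaL3bhSBImYh1Sph2Z3iHd3iJiIiIdnd3d3dxb9VaYAAVmpcxNGit24ZKzKl3iId3d4iYiId2d3d3d3UAAAIAJBAAABaqZXz/2W"/>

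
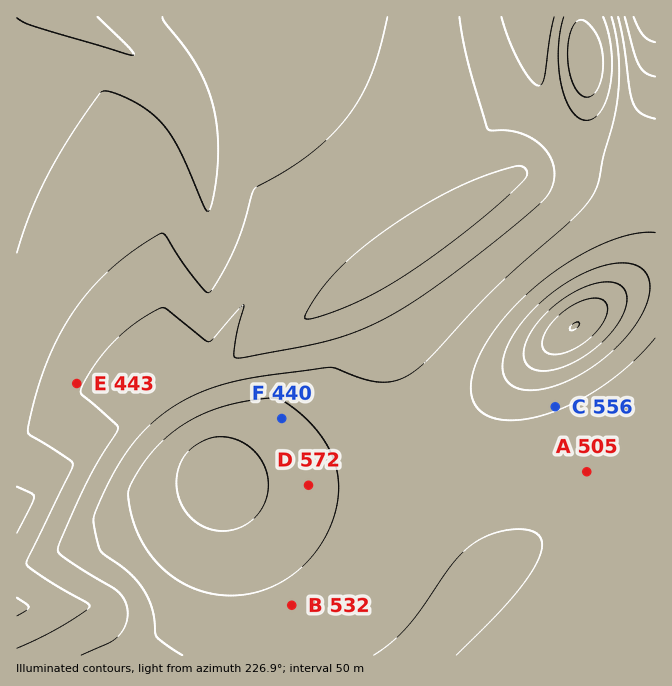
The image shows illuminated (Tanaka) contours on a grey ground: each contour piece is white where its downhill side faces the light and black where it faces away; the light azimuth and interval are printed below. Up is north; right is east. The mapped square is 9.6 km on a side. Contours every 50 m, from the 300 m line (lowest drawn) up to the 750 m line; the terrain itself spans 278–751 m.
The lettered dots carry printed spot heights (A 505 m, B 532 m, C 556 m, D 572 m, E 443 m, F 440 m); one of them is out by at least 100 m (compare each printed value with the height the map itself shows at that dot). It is F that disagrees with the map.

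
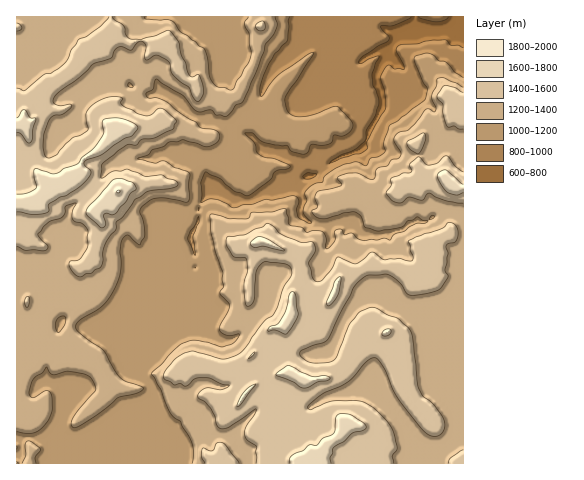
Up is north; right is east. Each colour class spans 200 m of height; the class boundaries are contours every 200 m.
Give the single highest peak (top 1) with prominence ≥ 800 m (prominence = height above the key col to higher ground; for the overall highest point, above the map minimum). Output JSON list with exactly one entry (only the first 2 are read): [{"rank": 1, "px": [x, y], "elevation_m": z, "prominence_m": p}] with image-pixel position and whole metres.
[{"rank": 1, "px": [118, 192], "elevation_m": 1805, "prominence_m": 1169}]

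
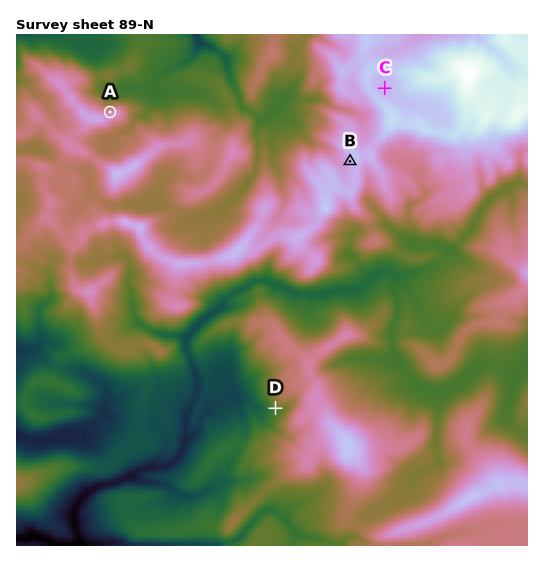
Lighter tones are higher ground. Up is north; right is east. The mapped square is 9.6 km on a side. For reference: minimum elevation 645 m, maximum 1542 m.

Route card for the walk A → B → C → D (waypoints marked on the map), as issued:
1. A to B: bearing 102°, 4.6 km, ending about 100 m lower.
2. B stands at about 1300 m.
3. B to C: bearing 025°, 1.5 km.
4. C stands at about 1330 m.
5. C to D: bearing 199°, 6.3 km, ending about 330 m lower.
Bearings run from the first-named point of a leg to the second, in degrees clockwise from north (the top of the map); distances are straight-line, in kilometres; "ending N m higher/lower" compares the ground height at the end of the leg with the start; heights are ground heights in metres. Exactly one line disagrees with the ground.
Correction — Line 1: it should read "ending about 100 m higher".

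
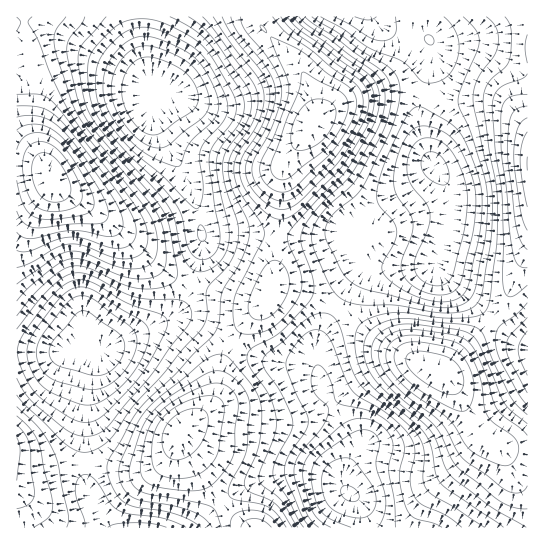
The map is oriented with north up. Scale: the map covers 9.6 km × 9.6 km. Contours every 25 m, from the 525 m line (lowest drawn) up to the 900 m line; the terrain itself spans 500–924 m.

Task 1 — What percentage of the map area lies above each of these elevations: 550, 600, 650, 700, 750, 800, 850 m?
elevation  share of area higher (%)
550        95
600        83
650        64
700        44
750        26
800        13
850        4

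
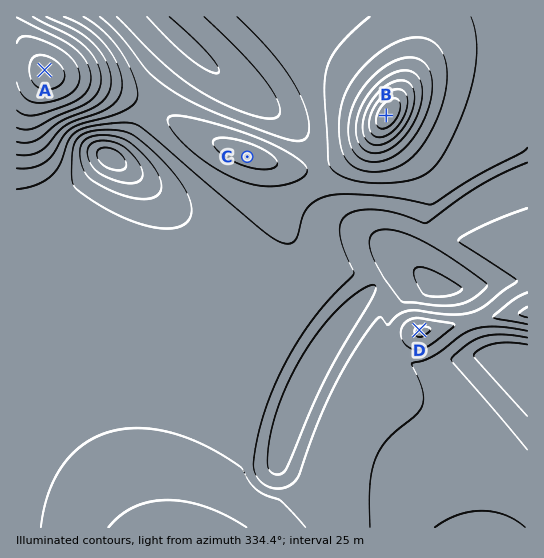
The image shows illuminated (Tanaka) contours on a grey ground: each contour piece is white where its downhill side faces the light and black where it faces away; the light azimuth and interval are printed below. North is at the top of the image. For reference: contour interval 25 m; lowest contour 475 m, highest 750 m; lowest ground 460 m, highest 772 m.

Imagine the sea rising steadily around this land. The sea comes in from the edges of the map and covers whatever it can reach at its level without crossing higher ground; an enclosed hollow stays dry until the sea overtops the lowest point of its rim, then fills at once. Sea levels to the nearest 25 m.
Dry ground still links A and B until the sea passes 600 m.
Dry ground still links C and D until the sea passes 550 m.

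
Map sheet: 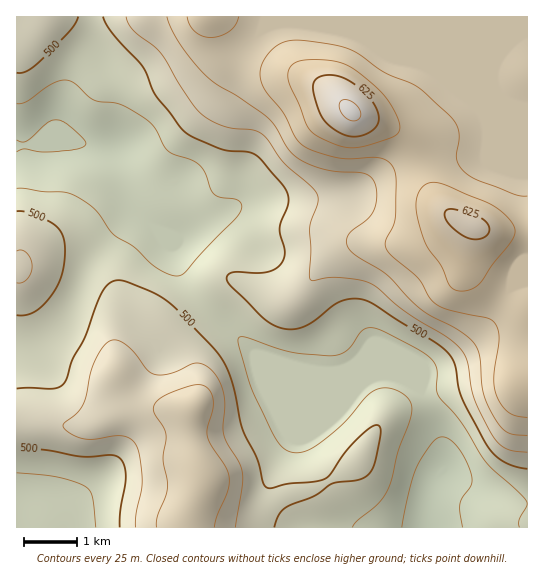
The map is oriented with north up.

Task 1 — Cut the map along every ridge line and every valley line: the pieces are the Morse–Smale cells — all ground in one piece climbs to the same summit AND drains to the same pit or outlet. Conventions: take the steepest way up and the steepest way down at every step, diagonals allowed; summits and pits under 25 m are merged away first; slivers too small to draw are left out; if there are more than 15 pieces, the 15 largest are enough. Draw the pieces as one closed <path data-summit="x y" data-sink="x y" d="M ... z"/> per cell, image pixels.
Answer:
<path data-summit="351 111" data-sink="17 146" d="M218 16l-201 0-1 129 50 0 16-2 8 2 21 2 5 4 3 8 5 34 8 16 26 22 20 8 27-18 36-17 21-4 37 0 52-7 28-17 38-17-4-10-11-14-11-7-38-15-27-25-45-25-47-39z"/><path data-summit="203 479" data-sink="426 527" d="M78 293l-13 29-16 17-16 10-17 2 1 70 20 0 34 6 15 0 43-18 64-2-2 32 5 23 7 13 0 8-15 32-1 13 240-1 1-33 7-15 9-9 1-9-6-26-15-38-6-9-12-8-12-4-16 0-8 4-59-1-54-23-27-28-31-27-12 10-18 18-2 4-5-1-17 12-27 27-3-14 1-34-3-10-8-9z"/><path data-summit="473 226" data-sink="426 527" d="M438 73l-2 1 5 5 26 20 13 12 7 15 0 19-4 11-42-4-22 7 8 24 10 19 13 13 9 4-8 2-16 14-17 8-56 0-12 2-17 11-17 17-12 17-11 10-10 0-12-4-36-16-10 0-10 5-16 16 31 27 27 28 60 24 53 0 8-4 16 0 12 4 15 11 3-10 0-10 3-3 11-3 12-6 23-18 22-24 13-26 13-8 7-1 0-175-18-3z"/><path data-summit="351 111" data-sink="426 527" d="M527 16l-308 1 15 7 51 41 41 23 27 25 38 15 11 7 11 14 5 11 23-8 38 4 6-2 2-28-4-11-16-16-16-11-16-16 75 32 18 2z"/><path data-summit="203 479" data-sink="17 527" d="M193 407l-64 2-43 18-15 0-34-6-20 0-1 106 170 1 2-13 15-32 0-8-7-13-5-23z"/><path data-summit="473 226" data-sink="17 146" d="M418 160l-25 9-42 24-52 7-48 1-10 3-36 17-27 18-21-8 16 16 2 11 8 21 15 21 27-20 10 0 36 16 12 4 10 0 11-10 12-17 17-17 17-11 12-2 56 0 17-8 16-14 8-2-9-4-13-13-10-19z"/><path data-summit="351 111" data-sink="426 527" d="M527 283l-6 0-13 8-13 26-22 24-23 18-12 6-11 3-3 3-3 22 18 42 6 26-1 9-9 9-7 15-1 34 101-1z"/><path data-summit="19 270" data-sink="17 146" d="M82 143l-16 2-35-1-15 2 0 123 19 4 40 20 4-3 6-20 7-12 40-45-8-20-8-42-5-4-21-2z"/><path data-summit="203 479" data-sink="17 146" d="M133 209l-10 16-31 33-15 33 5 5 23 8 8 9 3 10-1 34 3 14 27-27 17-12 5 1 2-4 30-28-16-22-8-21-2-11-18-19z"/><path data-summit="19 270" data-sink="426 527" d="M21 269l-5 1 0 80 13 1 13-7 23-22 12-28-42-21z"/>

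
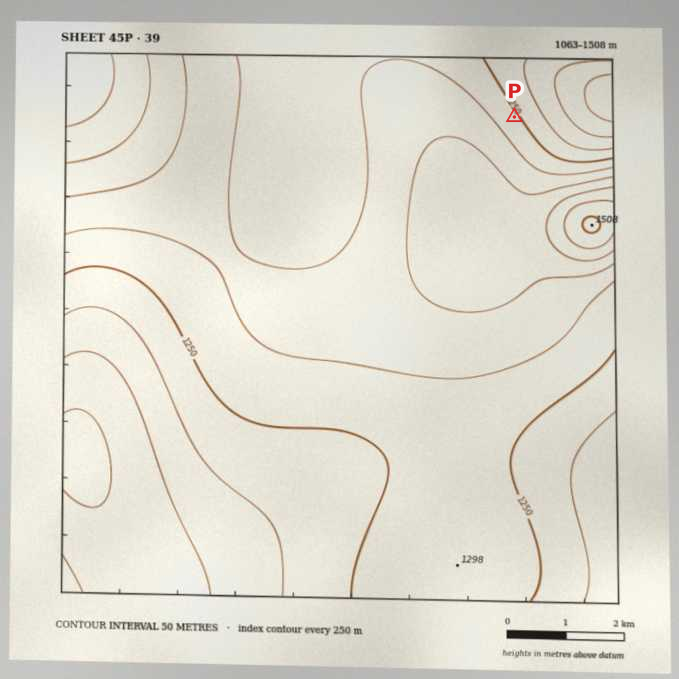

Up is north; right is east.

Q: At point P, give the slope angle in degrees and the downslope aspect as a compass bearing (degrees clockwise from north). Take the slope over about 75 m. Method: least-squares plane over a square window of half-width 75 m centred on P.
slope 7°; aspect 57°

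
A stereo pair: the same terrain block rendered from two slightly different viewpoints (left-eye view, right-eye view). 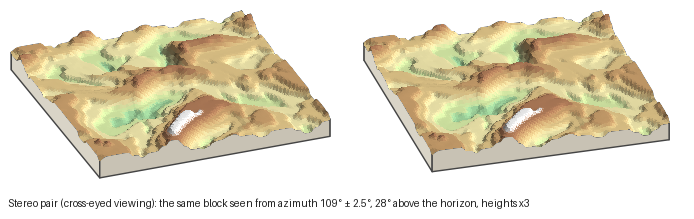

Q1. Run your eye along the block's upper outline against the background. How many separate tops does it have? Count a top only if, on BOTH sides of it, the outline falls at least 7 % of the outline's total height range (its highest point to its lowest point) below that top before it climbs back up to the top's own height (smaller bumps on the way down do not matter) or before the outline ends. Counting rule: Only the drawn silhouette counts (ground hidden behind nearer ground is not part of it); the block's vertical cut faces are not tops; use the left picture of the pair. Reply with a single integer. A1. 2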